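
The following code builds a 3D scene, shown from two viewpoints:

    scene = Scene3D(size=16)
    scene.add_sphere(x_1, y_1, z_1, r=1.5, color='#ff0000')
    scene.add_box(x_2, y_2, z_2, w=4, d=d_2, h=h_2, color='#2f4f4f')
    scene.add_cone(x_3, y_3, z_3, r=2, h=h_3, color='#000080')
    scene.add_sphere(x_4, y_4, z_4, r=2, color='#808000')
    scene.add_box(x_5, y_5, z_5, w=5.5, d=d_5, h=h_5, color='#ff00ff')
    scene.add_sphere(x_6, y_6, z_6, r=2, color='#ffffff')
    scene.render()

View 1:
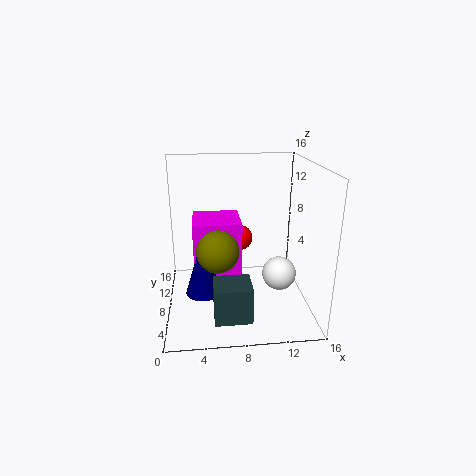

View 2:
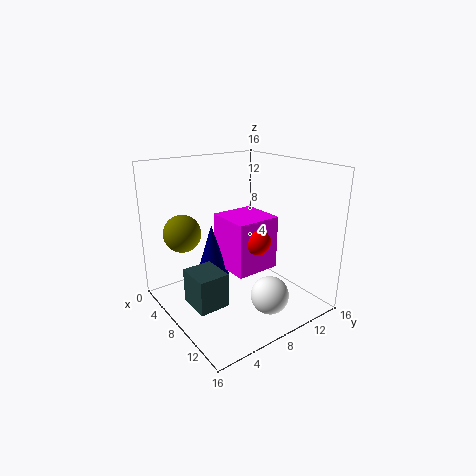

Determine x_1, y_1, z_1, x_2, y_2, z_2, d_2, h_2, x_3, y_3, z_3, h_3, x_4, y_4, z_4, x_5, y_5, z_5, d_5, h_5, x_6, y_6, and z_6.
x_1 = 8.5
y_1 = 10.5
z_1 = 7
x_2 = 5
y_2 = 2.5
z_2 = 0.5
d_2 = 3.5
h_2 = 4
x_3 = 4
y_3 = 7
z_3 = 2
h_3 = 6.5
x_4 = 5.5
y_4 = 2.5
z_4 = 9
x_5 = 3
y_5 = 8
z_5 = 3
d_5 = 5.5
h_5 = 6.5
x_6 = 13
y_6 = 8.5
z_6 = 3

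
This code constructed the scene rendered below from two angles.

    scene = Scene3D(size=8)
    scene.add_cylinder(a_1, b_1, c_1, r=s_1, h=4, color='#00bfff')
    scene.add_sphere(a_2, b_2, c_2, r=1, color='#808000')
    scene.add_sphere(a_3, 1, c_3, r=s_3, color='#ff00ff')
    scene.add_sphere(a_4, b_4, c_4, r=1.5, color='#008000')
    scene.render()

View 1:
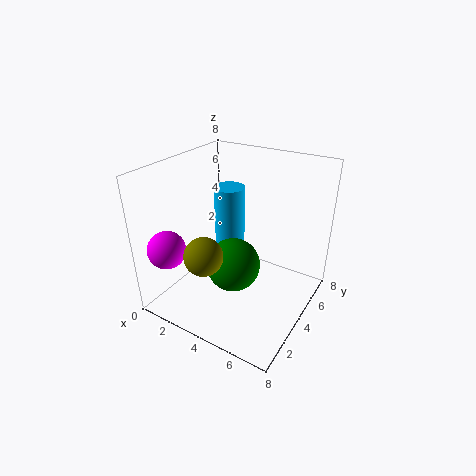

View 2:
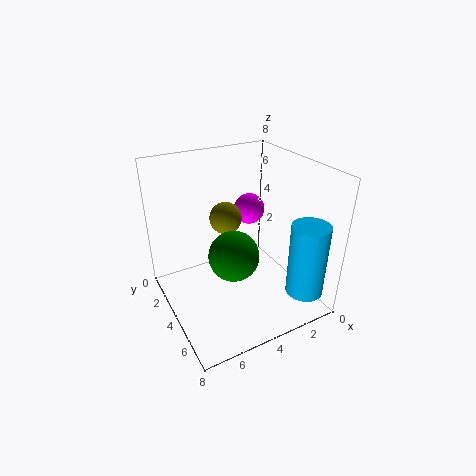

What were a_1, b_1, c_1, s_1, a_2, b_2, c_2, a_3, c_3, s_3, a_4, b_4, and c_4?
a_1 = 1.5; b_1 = 7; c_1 = 1.5; s_1 = 1; a_2 = 3.5; b_2 = 1.5; c_2 = 4; a_3 = 1.5; c_3 = 4; s_3 = 1; a_4 = 4; b_4 = 3.5; c_4 = 2.5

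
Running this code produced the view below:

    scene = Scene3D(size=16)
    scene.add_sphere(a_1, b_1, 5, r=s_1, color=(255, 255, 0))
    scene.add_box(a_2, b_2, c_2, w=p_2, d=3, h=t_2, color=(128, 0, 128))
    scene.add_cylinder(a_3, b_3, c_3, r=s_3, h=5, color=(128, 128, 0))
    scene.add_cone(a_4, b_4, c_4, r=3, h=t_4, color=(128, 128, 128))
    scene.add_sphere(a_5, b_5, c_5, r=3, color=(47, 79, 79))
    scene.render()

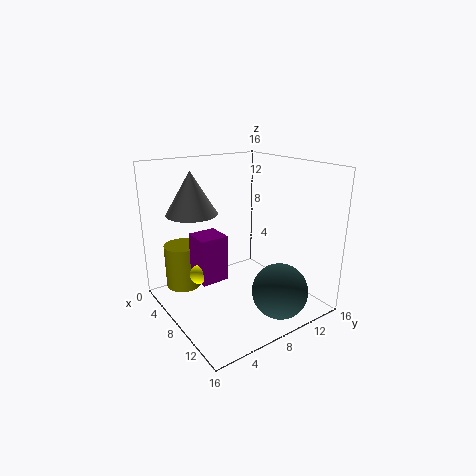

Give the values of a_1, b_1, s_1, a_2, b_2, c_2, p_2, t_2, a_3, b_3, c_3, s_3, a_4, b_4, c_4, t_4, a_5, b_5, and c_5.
a_1 = 8, b_1 = 3, s_1 = 1, a_2 = 6, b_2 = 3, c_2 = 4, p_2 = 3, t_2 = 5, a_3 = 4, b_3 = 3, c_3 = 2, s_3 = 2, a_4 = 3, b_4 = 5, c_4 = 10, t_4 = 5, a_5 = 13, b_5 = 10, c_5 = 3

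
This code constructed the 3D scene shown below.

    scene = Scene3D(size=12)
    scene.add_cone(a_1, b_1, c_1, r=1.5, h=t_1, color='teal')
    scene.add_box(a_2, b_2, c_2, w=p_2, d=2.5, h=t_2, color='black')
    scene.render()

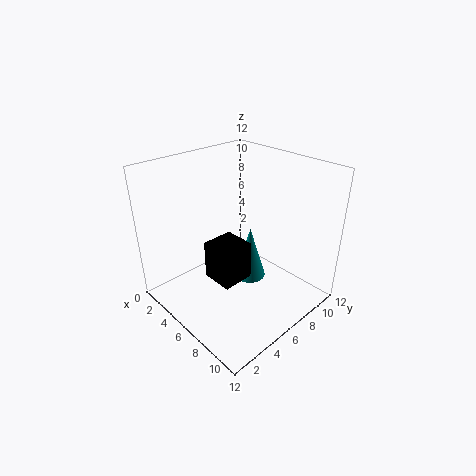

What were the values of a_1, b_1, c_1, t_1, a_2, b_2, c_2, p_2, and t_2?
a_1 = 5, b_1 = 8.5, c_1 = 0.5, t_1 = 5, a_2 = 6, b_2 = 2.5, c_2 = 4, p_2 = 2.5, t_2 = 3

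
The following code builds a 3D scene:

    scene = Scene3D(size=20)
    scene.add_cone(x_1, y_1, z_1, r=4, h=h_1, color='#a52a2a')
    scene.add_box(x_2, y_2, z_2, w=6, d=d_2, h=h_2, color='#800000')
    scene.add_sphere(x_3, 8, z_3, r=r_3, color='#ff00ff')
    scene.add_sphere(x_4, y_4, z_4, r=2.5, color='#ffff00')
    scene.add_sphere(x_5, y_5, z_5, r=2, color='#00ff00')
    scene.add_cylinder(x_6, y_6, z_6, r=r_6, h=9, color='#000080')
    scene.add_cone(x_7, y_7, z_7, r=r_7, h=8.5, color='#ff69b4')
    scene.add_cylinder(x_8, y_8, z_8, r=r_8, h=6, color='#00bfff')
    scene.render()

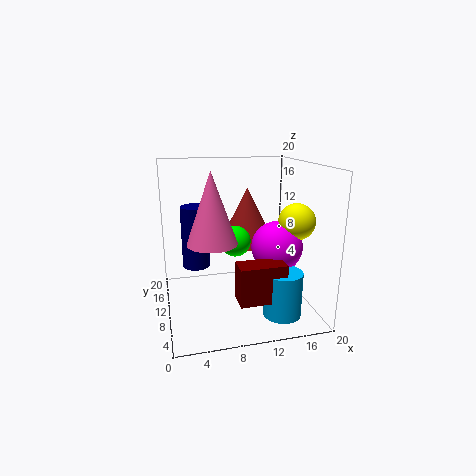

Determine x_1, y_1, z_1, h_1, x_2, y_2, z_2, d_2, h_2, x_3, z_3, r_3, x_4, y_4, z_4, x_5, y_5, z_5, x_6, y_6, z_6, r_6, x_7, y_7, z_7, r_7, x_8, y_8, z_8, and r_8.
x_1 = 12, y_1 = 12.5, z_1 = 8.5, h_1 = 8, x_2 = 8.5, y_2 = 2.5, z_2 = 3.5, d_2 = 3, h_2 = 5, x_3 = 15, z_3 = 9, r_3 = 3.5, x_4 = 17.5, y_4 = 7.5, z_4 = 12.5, x_5 = 9, y_5 = 7.5, z_5 = 10.5, x_6 = 4.5, y_6 = 13.5, z_6 = 5, r_6 = 2, x_7 = 5.5, y_7 = 4.5, z_7 = 11.5, r_7 = 3, x_8 = 14.5, y_8 = 4, z_8 = 1, r_8 = 2.5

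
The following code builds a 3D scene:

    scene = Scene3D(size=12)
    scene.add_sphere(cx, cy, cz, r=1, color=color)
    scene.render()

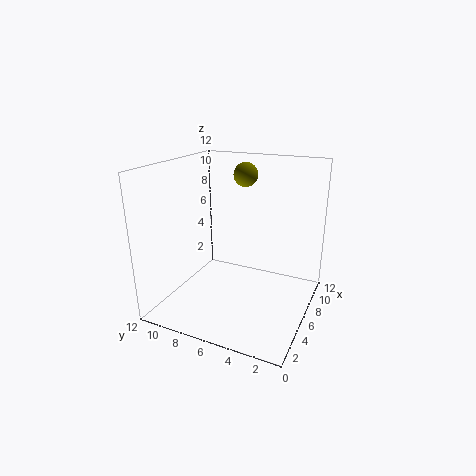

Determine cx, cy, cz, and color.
cx = 7.5, cy = 6, cz = 11, color = 'olive'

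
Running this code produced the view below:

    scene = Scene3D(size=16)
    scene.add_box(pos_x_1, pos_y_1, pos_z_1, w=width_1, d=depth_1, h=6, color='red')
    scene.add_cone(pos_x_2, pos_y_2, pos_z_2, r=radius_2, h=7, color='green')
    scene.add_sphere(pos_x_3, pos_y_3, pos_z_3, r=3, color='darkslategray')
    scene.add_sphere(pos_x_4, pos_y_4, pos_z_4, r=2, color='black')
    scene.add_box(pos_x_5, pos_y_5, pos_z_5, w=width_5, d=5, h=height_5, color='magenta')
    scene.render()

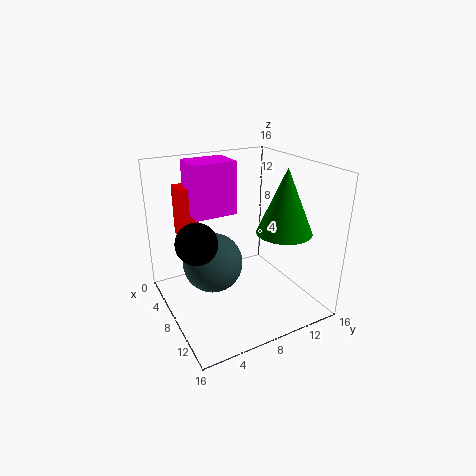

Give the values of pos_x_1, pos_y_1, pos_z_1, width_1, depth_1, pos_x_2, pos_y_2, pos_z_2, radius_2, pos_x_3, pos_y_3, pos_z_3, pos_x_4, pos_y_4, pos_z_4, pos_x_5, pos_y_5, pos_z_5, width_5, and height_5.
pos_x_1 = 1; pos_y_1 = 3; pos_z_1 = 7; width_1 = 3; depth_1 = 2; pos_x_2 = 11; pos_y_2 = 12; pos_z_2 = 9; radius_2 = 3; pos_x_3 = 10; pos_y_3 = 4; pos_z_3 = 7; pos_x_4 = 11; pos_y_4 = 2; pos_z_4 = 10; pos_x_5 = 2; pos_y_5 = 4; pos_z_5 = 10; width_5 = 4; height_5 = 6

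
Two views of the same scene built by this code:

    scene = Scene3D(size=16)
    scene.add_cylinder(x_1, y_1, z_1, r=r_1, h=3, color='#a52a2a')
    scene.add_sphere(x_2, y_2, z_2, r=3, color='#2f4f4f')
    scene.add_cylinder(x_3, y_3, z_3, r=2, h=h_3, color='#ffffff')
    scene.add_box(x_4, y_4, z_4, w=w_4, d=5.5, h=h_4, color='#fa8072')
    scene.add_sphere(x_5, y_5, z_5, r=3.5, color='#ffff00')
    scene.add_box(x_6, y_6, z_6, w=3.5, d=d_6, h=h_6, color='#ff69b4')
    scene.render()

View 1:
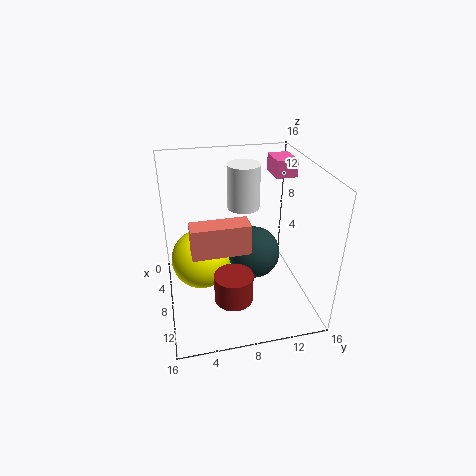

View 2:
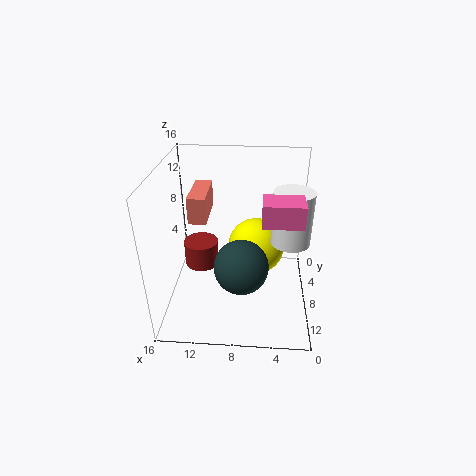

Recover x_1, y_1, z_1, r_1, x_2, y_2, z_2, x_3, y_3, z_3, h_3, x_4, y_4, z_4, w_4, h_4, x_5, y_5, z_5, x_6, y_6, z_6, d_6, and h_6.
x_1 = 12.5; y_1 = 6.5; z_1 = 3.5; r_1 = 2; x_2 = 7.5; y_2 = 10; z_2 = 5.5; x_3 = 2.5; y_3 = 10; z_3 = 9; h_3 = 5.5; x_4 = 11.5; y_4 = 2.5; z_4 = 9.5; w_4 = 2; h_4 = 3; x_5 = 6; y_5 = 4; z_5 = 4.5; x_6 = 2; y_6 = 13; z_6 = 13.5; d_6 = 2.5; h_6 = 2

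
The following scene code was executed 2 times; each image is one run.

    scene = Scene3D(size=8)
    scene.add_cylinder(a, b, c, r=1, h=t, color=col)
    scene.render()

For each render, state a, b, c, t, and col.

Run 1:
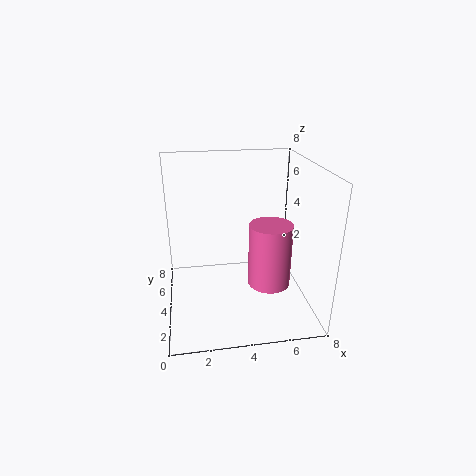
a = 5, b = 1, c = 3, t = 3, col = 'hotpink'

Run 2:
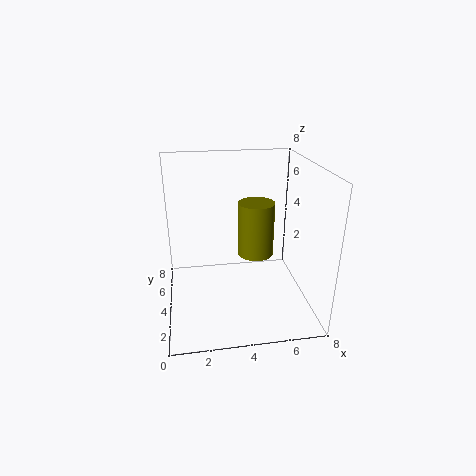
a = 5, b = 4, c = 3, t = 3, col = 'olive'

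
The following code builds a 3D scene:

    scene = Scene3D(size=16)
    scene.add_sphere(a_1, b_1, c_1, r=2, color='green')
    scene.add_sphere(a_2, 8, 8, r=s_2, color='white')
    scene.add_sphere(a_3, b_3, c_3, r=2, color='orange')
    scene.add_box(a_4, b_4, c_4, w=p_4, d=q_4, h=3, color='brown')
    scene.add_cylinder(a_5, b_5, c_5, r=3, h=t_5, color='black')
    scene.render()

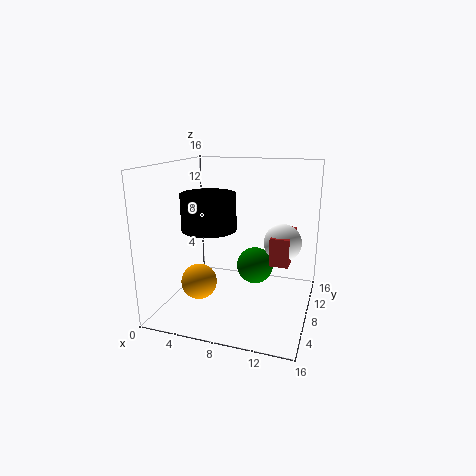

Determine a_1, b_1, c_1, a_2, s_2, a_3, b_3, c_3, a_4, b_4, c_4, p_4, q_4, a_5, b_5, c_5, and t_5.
a_1 = 10
b_1 = 8
c_1 = 5
a_2 = 13
s_2 = 2
a_3 = 4
b_3 = 6
c_3 = 3
a_4 = 12
b_4 = 6
c_4 = 6
p_4 = 2
q_4 = 5
a_5 = 5
b_5 = 7
c_5 = 9
t_5 = 4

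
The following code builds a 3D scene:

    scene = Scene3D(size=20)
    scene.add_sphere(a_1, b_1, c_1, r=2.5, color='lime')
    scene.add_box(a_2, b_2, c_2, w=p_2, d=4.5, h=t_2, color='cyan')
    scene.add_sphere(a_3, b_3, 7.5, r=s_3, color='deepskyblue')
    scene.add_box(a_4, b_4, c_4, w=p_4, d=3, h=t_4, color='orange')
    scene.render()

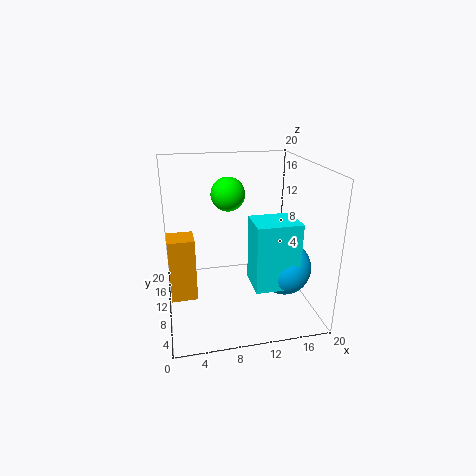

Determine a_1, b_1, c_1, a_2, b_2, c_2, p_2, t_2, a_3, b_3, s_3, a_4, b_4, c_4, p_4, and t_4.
a_1 = 9.5, b_1 = 14.5, c_1 = 15, a_2 = 10.5, b_2 = 2, c_2 = 6, p_2 = 5.5, t_2 = 8.5, a_3 = 15, b_3 = 5, s_3 = 3.5, a_4 = 0.5, b_4 = 2.5, c_4 = 6, p_4 = 3, t_4 = 7.5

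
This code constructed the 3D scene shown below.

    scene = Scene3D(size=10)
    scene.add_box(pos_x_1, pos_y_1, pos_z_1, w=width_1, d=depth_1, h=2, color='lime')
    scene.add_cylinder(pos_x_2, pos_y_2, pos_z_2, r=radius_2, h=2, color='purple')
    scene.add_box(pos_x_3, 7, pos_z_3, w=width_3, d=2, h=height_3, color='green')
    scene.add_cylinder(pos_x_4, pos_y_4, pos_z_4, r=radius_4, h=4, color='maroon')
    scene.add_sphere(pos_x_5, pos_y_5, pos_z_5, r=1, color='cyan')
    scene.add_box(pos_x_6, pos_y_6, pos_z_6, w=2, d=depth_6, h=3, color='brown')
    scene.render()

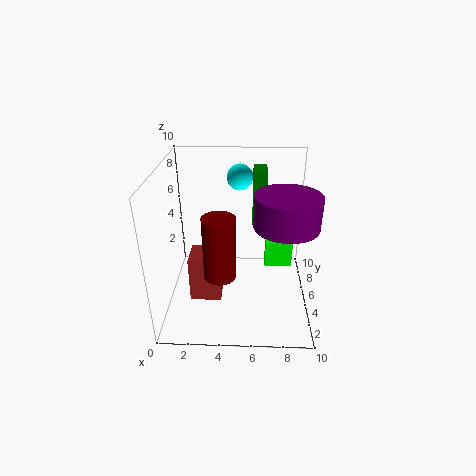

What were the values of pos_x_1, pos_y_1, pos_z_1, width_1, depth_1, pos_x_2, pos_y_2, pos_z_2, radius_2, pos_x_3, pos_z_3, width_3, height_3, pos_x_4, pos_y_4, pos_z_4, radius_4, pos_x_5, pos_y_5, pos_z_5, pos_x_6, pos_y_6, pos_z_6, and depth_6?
pos_x_1 = 7; pos_y_1 = 6; pos_z_1 = 2; width_1 = 2; depth_1 = 1; pos_x_2 = 8; pos_y_2 = 3; pos_z_2 = 7; radius_2 = 2; pos_x_3 = 6; pos_z_3 = 5; width_3 = 1; height_3 = 4; pos_x_4 = 4; pos_y_4 = 2; pos_z_4 = 4; radius_4 = 1; pos_x_5 = 5; pos_y_5 = 9; pos_z_5 = 8; pos_x_6 = 2; pos_y_6 = 2; pos_z_6 = 2; depth_6 = 2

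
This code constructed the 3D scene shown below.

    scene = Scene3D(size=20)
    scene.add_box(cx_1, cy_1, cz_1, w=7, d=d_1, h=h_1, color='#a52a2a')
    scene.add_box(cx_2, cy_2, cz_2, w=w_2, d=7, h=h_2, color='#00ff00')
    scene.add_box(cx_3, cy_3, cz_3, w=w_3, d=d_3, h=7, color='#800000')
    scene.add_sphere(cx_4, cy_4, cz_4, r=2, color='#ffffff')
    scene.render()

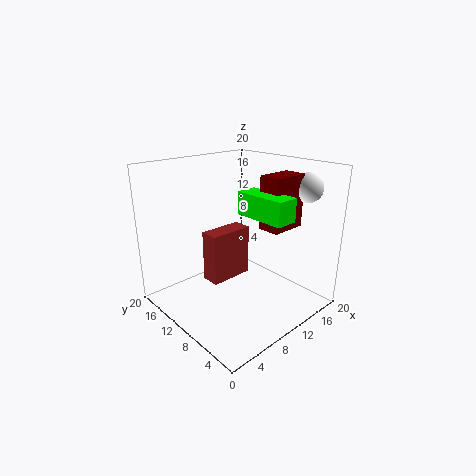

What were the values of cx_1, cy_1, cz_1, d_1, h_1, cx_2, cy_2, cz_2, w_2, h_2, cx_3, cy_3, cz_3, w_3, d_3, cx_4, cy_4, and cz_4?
cx_1 = 9
cy_1 = 14
cz_1 = 1
d_1 = 3
h_1 = 8
cx_2 = 9
cy_2 = 2
cz_2 = 14
w_2 = 3
h_2 = 3
cx_3 = 11
cy_3 = 4
cz_3 = 12
w_3 = 5
d_3 = 3
cx_4 = 17
cy_4 = 4
cz_4 = 17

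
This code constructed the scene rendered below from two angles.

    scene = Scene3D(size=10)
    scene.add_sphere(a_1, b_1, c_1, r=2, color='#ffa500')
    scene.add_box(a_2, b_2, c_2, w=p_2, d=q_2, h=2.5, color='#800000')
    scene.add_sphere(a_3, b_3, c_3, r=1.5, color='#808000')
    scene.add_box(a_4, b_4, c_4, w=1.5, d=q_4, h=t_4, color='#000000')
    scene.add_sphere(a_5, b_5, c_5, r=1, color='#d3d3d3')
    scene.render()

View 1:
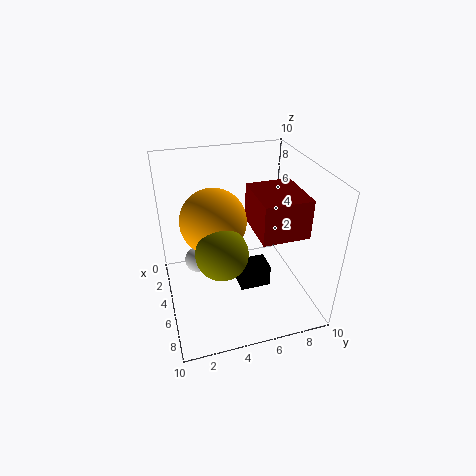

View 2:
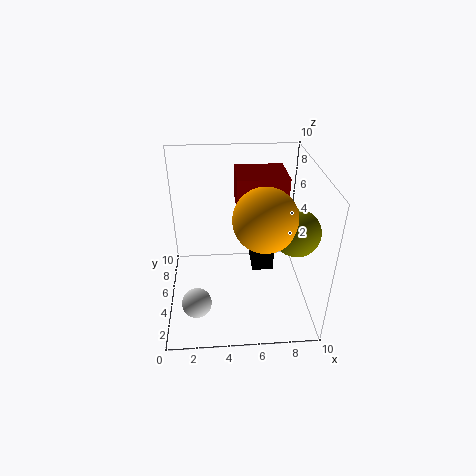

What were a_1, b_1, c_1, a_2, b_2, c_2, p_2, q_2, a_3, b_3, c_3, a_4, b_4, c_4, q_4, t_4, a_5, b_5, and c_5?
a_1 = 6.5, b_1 = 3, c_1 = 7.5, a_2 = 5, b_2 = 5.5, c_2 = 6.5, p_2 = 3.5, q_2 = 3, a_3 = 8.5, b_3 = 3, c_3 = 6.5, a_4 = 6, b_4 = 4.5, c_4 = 2.5, q_4 = 2, t_4 = 1.5, a_5 = 2, b_5 = 2.5, c_5 = 1.5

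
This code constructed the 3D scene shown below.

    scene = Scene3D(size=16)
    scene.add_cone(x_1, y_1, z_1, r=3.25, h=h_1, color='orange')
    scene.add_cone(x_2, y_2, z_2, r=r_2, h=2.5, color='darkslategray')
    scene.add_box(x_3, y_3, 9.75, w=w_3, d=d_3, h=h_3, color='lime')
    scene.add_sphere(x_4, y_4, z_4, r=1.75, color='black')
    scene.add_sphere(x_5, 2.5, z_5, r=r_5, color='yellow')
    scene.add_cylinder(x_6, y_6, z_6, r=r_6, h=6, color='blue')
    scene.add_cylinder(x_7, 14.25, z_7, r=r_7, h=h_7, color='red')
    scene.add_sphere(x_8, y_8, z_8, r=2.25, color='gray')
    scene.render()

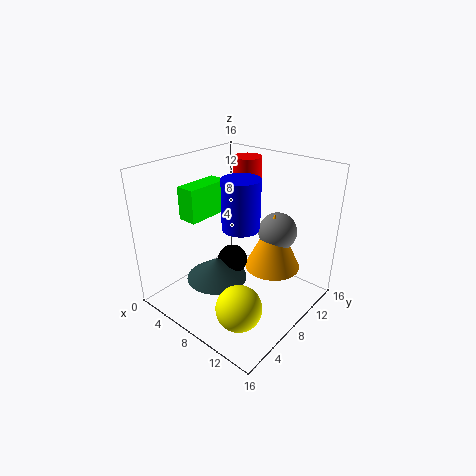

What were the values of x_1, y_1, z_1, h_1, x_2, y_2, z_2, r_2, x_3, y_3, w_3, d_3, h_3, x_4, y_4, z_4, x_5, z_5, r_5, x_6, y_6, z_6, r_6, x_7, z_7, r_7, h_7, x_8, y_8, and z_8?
x_1 = 10.25, y_1 = 11.75, z_1 = 3.5, h_1 = 6.75, x_2 = 6, y_2 = 6.5, z_2 = 2.75, r_2 = 3.5, x_3 = 2.25, y_3 = 4.75, w_3 = 2.25, d_3 = 5.25, h_3 = 3.75, x_4 = 6.5, y_4 = 8.75, z_4 = 4.25, x_5 = 12.75, z_5 = 4.25, r_5 = 2.25, x_6 = 6.75, y_6 = 10, z_6 = 8, r_6 = 2.25, x_7 = 4.25, z_7 = 11.75, r_7 = 1.75, h_7 = 3.5, x_8 = 10.25, y_8 = 12.5, z_8 = 7.75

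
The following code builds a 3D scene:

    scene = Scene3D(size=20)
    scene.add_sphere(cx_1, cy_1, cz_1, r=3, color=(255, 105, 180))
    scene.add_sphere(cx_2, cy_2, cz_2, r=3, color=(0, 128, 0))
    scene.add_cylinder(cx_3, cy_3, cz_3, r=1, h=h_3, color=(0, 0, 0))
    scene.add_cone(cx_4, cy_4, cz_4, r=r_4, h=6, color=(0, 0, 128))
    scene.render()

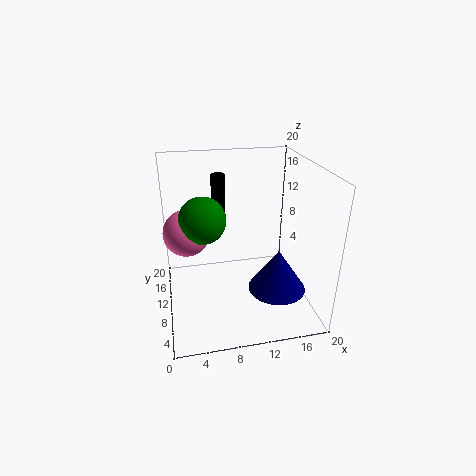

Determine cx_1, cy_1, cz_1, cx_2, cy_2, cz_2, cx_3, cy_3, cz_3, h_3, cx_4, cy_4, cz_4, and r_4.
cx_1 = 3; cy_1 = 9; cz_1 = 12; cx_2 = 5; cy_2 = 8; cz_2 = 14; cx_3 = 8; cy_3 = 14; cz_3 = 11; h_3 = 7; cx_4 = 15; cy_4 = 7; cz_4 = 3; r_4 = 4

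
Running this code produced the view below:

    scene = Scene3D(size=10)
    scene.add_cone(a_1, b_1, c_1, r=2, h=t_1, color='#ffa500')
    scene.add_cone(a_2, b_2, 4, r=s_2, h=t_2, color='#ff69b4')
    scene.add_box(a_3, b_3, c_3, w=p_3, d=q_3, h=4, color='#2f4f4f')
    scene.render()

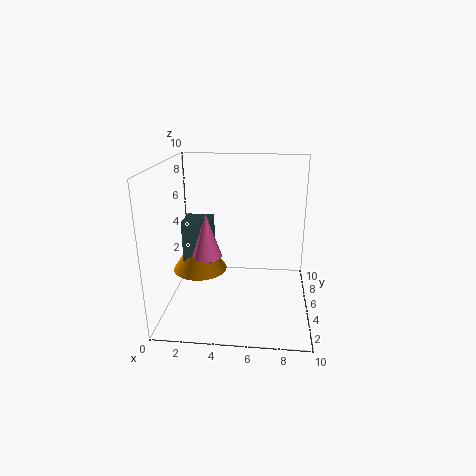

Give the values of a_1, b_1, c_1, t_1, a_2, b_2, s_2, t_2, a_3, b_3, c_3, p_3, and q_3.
a_1 = 2
b_1 = 6
c_1 = 2
t_1 = 3
a_2 = 3
b_2 = 4
s_2 = 1
t_2 = 3
a_3 = 1
b_3 = 5
c_3 = 2
p_3 = 2
q_3 = 2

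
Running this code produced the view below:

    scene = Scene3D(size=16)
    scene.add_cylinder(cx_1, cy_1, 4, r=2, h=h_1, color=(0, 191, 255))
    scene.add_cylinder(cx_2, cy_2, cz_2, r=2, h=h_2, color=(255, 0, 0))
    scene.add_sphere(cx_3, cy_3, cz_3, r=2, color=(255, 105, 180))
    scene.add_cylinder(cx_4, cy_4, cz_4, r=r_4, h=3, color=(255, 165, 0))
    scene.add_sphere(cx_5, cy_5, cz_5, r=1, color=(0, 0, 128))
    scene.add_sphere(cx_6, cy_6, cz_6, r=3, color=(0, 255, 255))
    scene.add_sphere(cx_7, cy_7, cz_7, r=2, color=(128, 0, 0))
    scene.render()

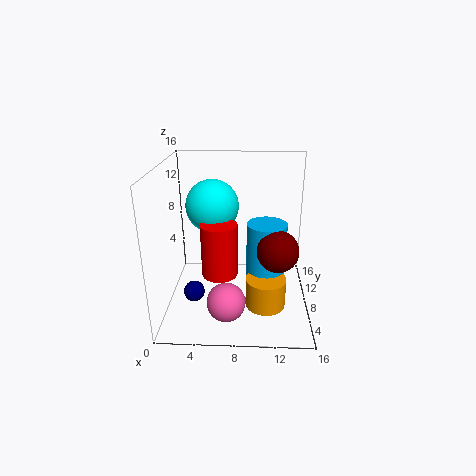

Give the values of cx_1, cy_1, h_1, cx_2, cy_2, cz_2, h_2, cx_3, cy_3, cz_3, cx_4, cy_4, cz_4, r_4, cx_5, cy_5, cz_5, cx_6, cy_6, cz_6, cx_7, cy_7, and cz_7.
cx_1 = 11, cy_1 = 5, h_1 = 7, cx_2 = 6, cy_2 = 7, cz_2 = 4, h_2 = 6, cx_3 = 7, cy_3 = 3, cz_3 = 3, cx_4 = 11, cy_4 = 3, cz_4 = 3, r_4 = 2, cx_5 = 4, cy_5 = 2, cz_5 = 5, cx_6 = 5, cy_6 = 10, cz_6 = 11, cx_7 = 12, cy_7 = 3, cz_7 = 9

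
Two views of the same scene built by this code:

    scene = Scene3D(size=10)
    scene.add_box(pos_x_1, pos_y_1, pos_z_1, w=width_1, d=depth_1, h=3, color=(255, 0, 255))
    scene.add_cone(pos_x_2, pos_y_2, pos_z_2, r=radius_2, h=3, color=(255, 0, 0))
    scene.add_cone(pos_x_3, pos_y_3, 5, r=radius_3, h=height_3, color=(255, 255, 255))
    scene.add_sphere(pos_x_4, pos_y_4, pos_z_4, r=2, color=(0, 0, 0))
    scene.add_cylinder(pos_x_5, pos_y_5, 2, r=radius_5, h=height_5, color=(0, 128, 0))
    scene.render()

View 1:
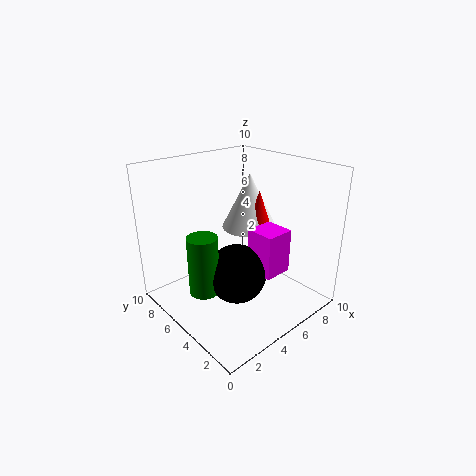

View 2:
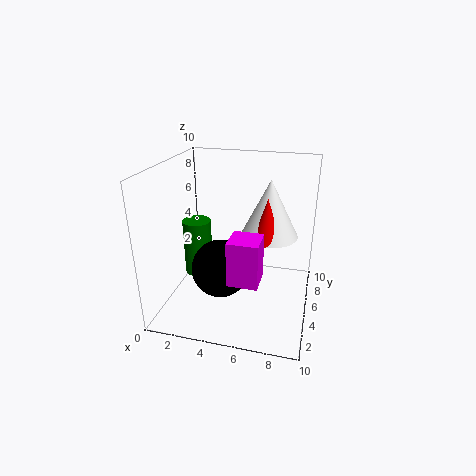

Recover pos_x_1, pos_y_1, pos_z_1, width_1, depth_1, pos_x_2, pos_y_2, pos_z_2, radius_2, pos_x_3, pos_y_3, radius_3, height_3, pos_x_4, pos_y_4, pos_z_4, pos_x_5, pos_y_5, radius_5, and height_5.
pos_x_1 = 5; pos_y_1 = 2; pos_z_1 = 3; width_1 = 2; depth_1 = 2; pos_x_2 = 7; pos_y_2 = 5; pos_z_2 = 5; radius_2 = 1; pos_x_3 = 7; pos_y_3 = 6; radius_3 = 2; height_3 = 4; pos_x_4 = 4; pos_y_4 = 4; pos_z_4 = 3; pos_x_5 = 2; pos_y_5 = 5; radius_5 = 1; height_5 = 4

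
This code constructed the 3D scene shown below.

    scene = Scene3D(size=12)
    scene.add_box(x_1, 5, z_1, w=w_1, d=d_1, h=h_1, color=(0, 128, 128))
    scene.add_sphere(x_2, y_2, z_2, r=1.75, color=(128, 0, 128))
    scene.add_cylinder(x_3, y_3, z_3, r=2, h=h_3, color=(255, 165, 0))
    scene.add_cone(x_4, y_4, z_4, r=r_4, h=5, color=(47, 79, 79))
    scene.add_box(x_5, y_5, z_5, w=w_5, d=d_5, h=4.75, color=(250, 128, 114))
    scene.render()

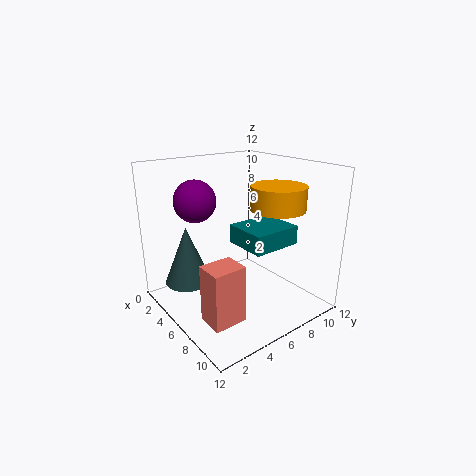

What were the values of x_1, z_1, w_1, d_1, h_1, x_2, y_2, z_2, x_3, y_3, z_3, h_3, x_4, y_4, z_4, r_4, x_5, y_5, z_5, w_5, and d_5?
x_1 = 6.25
z_1 = 6
w_1 = 3.5
d_1 = 4
h_1 = 1.5
x_2 = 3.5
y_2 = 3.5
z_2 = 9
x_3 = 9.75
y_3 = 6.75
z_3 = 9.25
h_3 = 1.75
x_4 = 3
y_4 = 2.75
z_4 = 1.75
r_4 = 2
x_5 = 6.75
y_5 = 1.75
z_5 = 0.25
w_5 = 2.25
d_5 = 2.75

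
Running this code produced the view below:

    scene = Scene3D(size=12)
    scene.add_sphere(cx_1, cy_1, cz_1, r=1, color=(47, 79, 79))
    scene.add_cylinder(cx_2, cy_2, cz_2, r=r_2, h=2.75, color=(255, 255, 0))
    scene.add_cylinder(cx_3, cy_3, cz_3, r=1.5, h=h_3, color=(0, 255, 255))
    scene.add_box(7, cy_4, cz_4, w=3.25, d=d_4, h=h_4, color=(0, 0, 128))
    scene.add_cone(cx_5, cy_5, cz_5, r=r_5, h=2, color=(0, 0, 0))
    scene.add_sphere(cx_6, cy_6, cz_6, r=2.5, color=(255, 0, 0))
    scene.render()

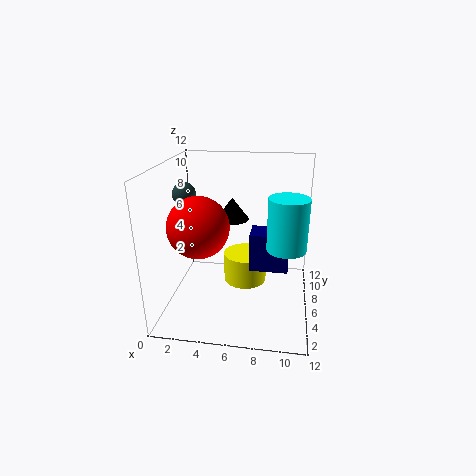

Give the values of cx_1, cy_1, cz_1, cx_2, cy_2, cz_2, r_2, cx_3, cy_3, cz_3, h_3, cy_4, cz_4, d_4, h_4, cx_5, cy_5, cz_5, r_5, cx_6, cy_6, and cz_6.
cx_1 = 1.25
cy_1 = 7
cz_1 = 9.25
cx_2 = 6.25
cy_2 = 8.75
cz_2 = 0.5
r_2 = 2
cx_3 = 10
cy_3 = 4
cz_3 = 6.25
h_3 = 4
cy_4 = 5.5
cz_4 = 3.25
d_4 = 2.25
h_4 = 3.25
cx_5 = 5
cy_5 = 9
cz_5 = 6.5
r_5 = 1.5
cx_6 = 3
cy_6 = 4.75
cz_6 = 7.25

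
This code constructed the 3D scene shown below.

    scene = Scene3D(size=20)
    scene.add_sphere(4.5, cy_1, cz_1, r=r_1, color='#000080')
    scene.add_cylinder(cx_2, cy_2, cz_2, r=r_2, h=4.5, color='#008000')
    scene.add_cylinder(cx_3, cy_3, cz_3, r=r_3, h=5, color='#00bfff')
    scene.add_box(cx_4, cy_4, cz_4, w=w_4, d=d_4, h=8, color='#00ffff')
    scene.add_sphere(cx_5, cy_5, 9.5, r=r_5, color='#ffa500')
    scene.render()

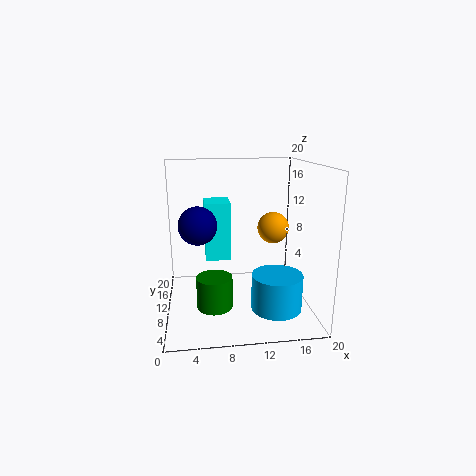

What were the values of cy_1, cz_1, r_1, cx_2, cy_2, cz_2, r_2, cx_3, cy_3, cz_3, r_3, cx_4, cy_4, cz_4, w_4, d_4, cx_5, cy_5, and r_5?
cy_1 = 8, cz_1 = 12.5, r_1 = 2.5, cx_2 = 6.5, cy_2 = 8.5, cz_2 = 0.5, r_2 = 2.5, cx_3 = 15, cy_3 = 7, cz_3 = 0.5, r_3 = 3.5, cx_4 = 5.5, cy_4 = 9.5, cz_4 = 7, w_4 = 3.5, d_4 = 4.5, cx_5 = 16.5, cy_5 = 16, r_5 = 2.5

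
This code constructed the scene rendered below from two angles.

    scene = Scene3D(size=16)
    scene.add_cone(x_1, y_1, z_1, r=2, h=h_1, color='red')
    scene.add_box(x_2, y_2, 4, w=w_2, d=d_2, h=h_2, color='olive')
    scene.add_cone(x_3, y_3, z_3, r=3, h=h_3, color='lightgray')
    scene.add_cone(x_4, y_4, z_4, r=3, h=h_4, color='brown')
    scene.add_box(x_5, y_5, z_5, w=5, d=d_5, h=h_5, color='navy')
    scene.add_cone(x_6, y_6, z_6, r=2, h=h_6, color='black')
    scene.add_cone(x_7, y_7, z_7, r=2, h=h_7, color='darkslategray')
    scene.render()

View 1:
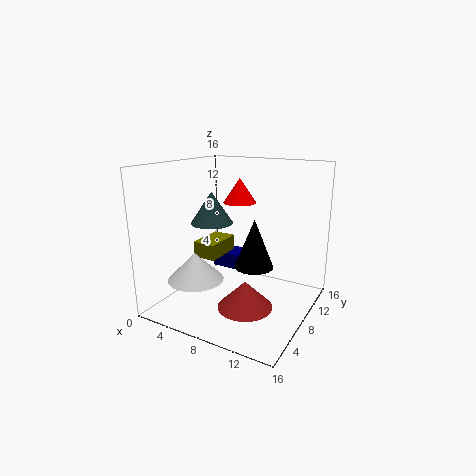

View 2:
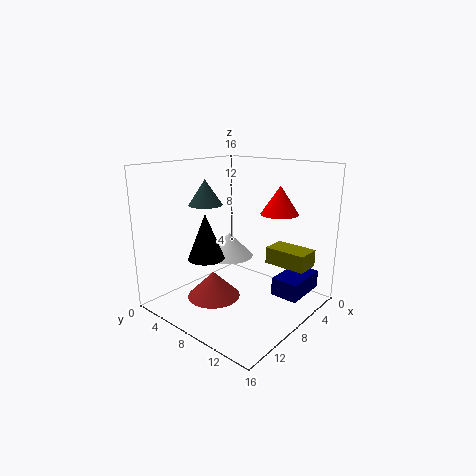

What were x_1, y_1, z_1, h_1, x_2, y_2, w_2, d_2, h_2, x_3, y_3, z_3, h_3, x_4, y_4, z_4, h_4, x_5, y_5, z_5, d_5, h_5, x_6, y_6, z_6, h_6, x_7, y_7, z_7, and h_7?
x_1 = 6, y_1 = 12, z_1 = 11, h_1 = 3, x_2 = 1, y_2 = 9, w_2 = 3, d_2 = 5, h_2 = 2, x_3 = 5, y_3 = 4, z_3 = 4, h_3 = 3, x_4 = 10, y_4 = 6, z_4 = 1, h_4 = 3, x_5 = 2, y_5 = 12, z_5 = 2, d_5 = 3, h_5 = 2, x_6 = 11, y_6 = 6, z_6 = 6, h_6 = 5, x_7 = 8, y_7 = 3, z_7 = 11, h_7 = 3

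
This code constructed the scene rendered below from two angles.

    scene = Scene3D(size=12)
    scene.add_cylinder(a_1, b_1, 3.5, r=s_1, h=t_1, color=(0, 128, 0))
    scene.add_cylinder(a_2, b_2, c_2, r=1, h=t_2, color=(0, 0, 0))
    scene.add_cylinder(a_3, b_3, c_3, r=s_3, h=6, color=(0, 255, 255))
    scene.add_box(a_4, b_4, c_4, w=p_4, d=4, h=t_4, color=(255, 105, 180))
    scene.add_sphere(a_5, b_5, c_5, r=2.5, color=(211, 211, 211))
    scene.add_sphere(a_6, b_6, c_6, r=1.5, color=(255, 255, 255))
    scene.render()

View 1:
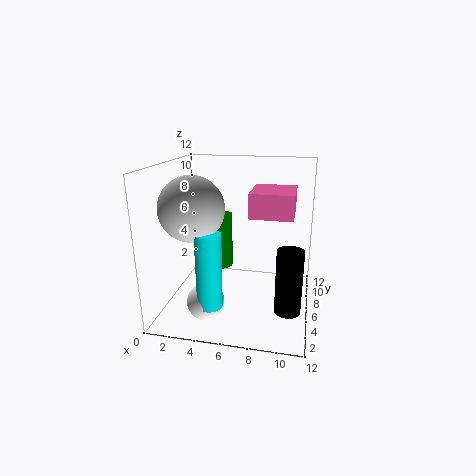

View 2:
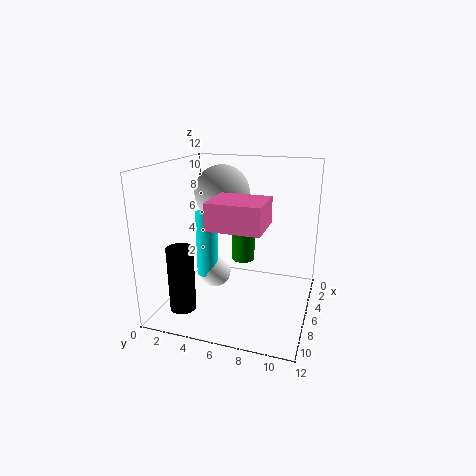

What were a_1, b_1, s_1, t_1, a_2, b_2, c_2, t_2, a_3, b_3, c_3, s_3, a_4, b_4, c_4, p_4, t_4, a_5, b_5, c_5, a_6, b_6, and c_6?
a_1 = 4.5; b_1 = 6; s_1 = 1; t_1 = 4.5; a_2 = 10.5; b_2 = 3; c_2 = 1.5; t_2 = 5; a_3 = 4.5; b_3 = 2.5; c_3 = 1.5; s_3 = 1; a_4 = 7; b_4 = 5; c_4 = 8; p_4 = 3.5; t_4 = 2; a_5 = 3; b_5 = 3.5; c_5 = 9; a_6 = 4; b_6 = 3; c_6 = 1.5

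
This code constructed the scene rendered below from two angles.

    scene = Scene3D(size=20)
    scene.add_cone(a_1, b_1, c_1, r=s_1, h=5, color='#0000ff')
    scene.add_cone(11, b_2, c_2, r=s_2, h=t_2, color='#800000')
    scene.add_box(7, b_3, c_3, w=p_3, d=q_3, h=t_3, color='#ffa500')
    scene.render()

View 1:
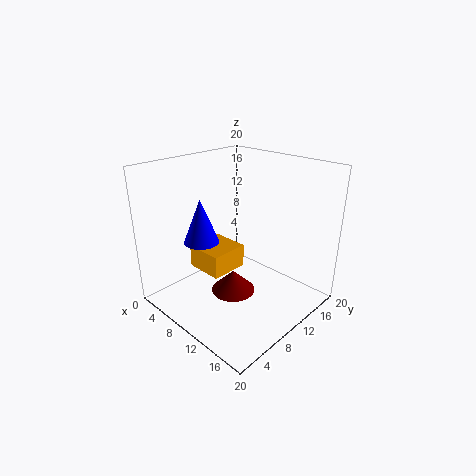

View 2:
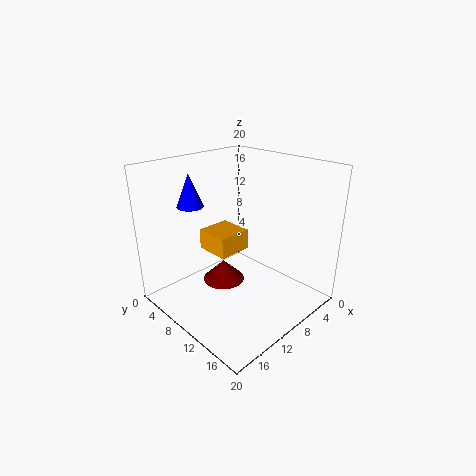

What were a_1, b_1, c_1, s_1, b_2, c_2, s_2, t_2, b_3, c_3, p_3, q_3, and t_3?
a_1 = 12, b_1 = 2, c_1 = 13, s_1 = 2, b_2 = 8, c_2 = 3, s_2 = 3, t_2 = 3, b_3 = 4, c_3 = 7, p_3 = 5, q_3 = 5, t_3 = 3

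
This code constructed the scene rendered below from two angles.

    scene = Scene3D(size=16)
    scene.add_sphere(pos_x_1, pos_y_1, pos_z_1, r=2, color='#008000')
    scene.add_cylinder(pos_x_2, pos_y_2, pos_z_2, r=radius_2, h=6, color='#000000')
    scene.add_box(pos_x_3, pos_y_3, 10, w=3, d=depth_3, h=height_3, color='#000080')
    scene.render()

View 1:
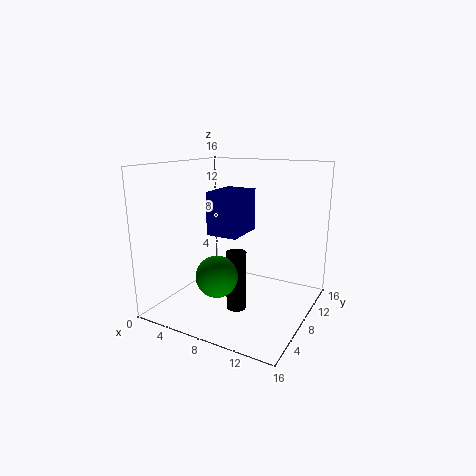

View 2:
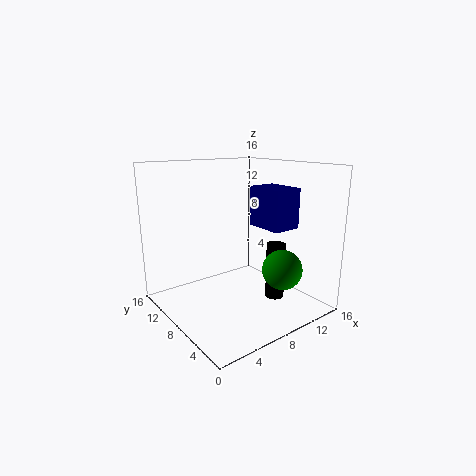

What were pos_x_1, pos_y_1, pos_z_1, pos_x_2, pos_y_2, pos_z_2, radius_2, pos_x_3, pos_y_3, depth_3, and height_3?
pos_x_1 = 9; pos_y_1 = 2; pos_z_1 = 6; pos_x_2 = 10; pos_y_2 = 4; pos_z_2 = 2; radius_2 = 1; pos_x_3 = 8; pos_y_3 = 2; depth_3 = 4; height_3 = 4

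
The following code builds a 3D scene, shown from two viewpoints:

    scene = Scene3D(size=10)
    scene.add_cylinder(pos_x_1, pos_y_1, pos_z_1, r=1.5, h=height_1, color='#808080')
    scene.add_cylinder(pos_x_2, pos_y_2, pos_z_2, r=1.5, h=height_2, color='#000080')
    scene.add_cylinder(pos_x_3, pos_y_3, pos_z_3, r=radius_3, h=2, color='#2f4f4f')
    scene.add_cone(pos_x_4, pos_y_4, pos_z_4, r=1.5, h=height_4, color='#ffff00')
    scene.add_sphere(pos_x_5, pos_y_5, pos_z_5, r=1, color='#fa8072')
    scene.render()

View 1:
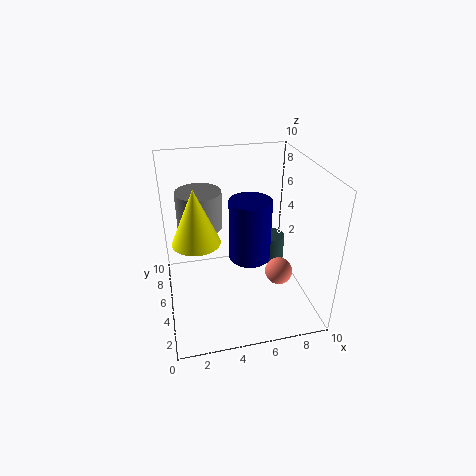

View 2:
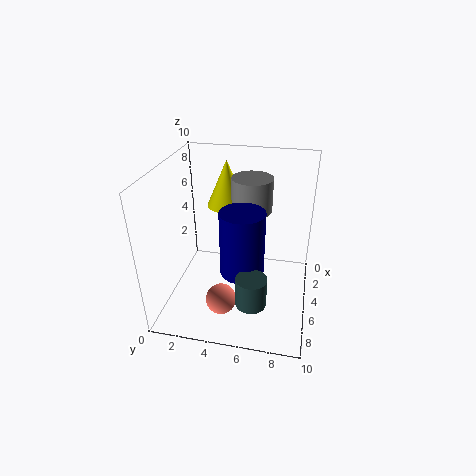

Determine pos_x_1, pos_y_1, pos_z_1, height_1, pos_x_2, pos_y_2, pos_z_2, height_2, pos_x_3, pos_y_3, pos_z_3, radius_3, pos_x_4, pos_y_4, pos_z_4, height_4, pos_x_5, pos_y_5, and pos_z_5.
pos_x_1 = 2.5
pos_y_1 = 5.5
pos_z_1 = 6
height_1 = 2.5
pos_x_2 = 6
pos_y_2 = 5.5
pos_z_2 = 3
height_2 = 4.5
pos_x_3 = 8
pos_y_3 = 6.5
pos_z_3 = 2
radius_3 = 1
pos_x_4 = 2
pos_y_4 = 3.5
pos_z_4 = 6
height_4 = 3.5
pos_x_5 = 8
pos_y_5 = 4.5
pos_z_5 = 2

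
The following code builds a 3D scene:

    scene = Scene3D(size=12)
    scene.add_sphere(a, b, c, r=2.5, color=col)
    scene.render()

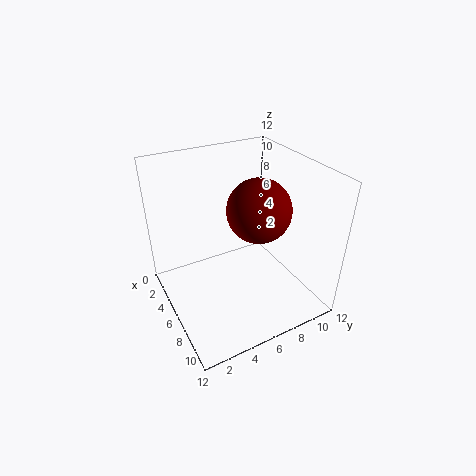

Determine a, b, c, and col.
a = 7.5; b = 7; c = 9; col = 'maroon'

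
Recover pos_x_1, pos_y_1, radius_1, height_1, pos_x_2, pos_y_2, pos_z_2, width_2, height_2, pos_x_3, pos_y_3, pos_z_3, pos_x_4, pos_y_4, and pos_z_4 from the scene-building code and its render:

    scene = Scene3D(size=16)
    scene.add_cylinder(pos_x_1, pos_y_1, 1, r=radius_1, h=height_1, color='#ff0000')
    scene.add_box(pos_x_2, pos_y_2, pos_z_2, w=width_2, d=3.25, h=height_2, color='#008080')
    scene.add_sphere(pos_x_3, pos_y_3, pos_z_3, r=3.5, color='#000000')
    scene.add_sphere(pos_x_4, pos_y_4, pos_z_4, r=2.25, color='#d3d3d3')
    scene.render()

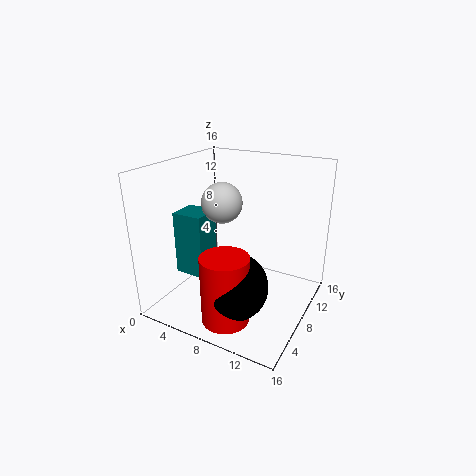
pos_x_1 = 9.25
pos_y_1 = 3
radius_1 = 2.5
height_1 = 7.25
pos_x_2 = 1.5
pos_y_2 = 5
pos_z_2 = 3.5
width_2 = 3.5
height_2 = 7.25
pos_x_3 = 9.75
pos_y_3 = 4
pos_z_3 = 4.5
pos_x_4 = 6
pos_y_4 = 8
pos_z_4 = 11.75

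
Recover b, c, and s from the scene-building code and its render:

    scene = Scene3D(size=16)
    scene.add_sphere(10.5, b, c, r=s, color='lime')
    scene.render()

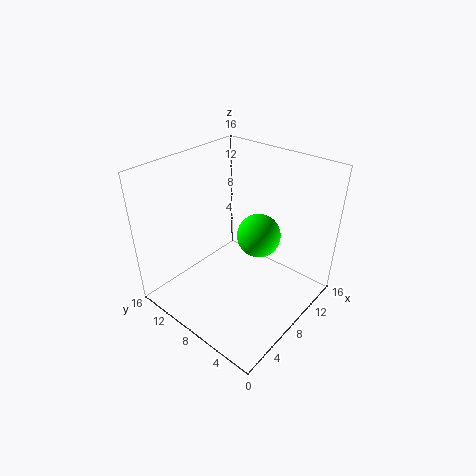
b = 7
c = 7.5
s = 2.5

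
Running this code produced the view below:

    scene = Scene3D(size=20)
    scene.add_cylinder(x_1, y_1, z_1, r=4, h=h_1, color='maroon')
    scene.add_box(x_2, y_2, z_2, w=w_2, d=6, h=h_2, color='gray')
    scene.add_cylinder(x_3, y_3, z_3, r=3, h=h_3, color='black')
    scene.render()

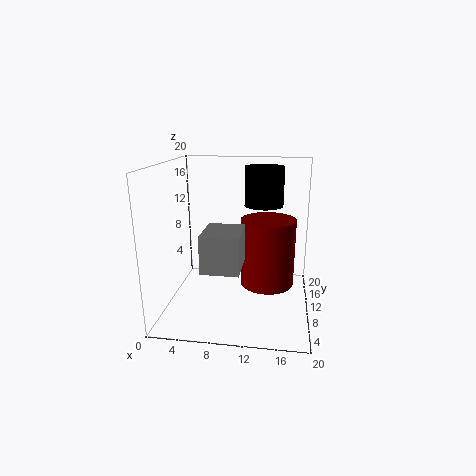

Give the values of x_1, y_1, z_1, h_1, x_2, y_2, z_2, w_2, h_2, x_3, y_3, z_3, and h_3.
x_1 = 14, y_1 = 13, z_1 = 2, h_1 = 10, x_2 = 6, y_2 = 4, z_2 = 7, w_2 = 5, h_2 = 5, x_3 = 13, y_3 = 17, z_3 = 13, h_3 = 6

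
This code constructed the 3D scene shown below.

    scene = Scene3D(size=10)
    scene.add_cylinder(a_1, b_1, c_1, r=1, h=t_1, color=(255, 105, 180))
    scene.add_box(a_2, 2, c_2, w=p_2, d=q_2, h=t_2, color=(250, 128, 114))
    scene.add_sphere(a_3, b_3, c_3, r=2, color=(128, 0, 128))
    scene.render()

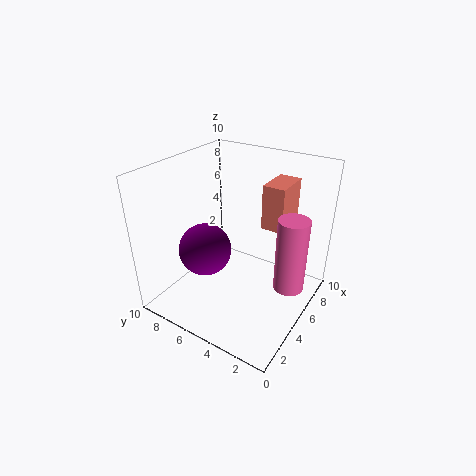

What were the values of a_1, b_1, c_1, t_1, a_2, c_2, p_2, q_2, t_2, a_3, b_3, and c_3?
a_1 = 5
b_1 = 1
c_1 = 2.5
t_1 = 5
a_2 = 5.5
c_2 = 6
p_2 = 2.5
q_2 = 1.5
t_2 = 3
a_3 = 5
b_3 = 8
c_3 = 3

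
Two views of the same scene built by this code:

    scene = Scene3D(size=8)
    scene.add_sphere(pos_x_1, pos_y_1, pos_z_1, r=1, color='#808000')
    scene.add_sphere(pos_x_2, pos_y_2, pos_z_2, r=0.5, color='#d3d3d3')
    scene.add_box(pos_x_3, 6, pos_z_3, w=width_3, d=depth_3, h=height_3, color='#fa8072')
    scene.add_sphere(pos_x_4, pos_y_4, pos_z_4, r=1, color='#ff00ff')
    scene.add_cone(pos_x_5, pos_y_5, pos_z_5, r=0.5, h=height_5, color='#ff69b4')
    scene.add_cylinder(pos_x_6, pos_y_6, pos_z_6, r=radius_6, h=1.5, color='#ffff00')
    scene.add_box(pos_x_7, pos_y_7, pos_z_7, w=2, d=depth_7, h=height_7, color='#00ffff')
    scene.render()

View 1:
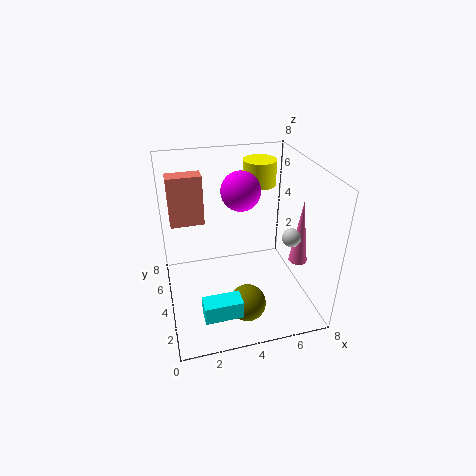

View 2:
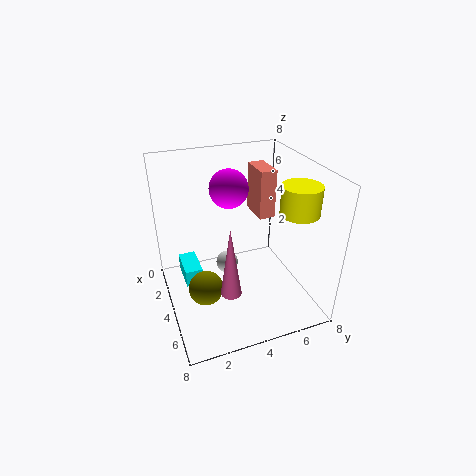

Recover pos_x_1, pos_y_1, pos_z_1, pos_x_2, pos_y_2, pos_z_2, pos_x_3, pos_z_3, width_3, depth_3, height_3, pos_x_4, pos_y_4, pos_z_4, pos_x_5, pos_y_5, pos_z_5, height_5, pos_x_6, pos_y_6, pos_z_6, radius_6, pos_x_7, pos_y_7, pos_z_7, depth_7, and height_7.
pos_x_1 = 4; pos_y_1 = 2; pos_z_1 = 1; pos_x_2 = 6.5; pos_y_2 = 2.5; pos_z_2 = 4.5; pos_x_3 = 0.5; pos_z_3 = 4; width_3 = 2; depth_3 = 1; height_3 = 3; pos_x_4 = 4; pos_y_4 = 3.5; pos_z_4 = 7; pos_x_5 = 7; pos_y_5 = 2.5; pos_z_5 = 3; height_5 = 3.5; pos_x_6 = 6; pos_y_6 = 6.5; pos_z_6 = 6; radius_6 = 1; pos_x_7 = 1.5; pos_y_7 = 1; pos_z_7 = 1; depth_7 = 1; height_7 = 1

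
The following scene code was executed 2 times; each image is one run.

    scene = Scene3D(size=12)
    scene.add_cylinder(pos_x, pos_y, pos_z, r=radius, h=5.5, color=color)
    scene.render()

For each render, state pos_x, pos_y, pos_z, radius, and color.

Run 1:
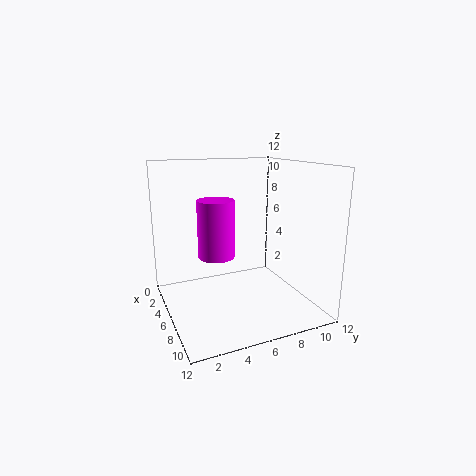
pos_x = 2, pos_y = 5.5, pos_z = 3, radius = 1.75, color = 'magenta'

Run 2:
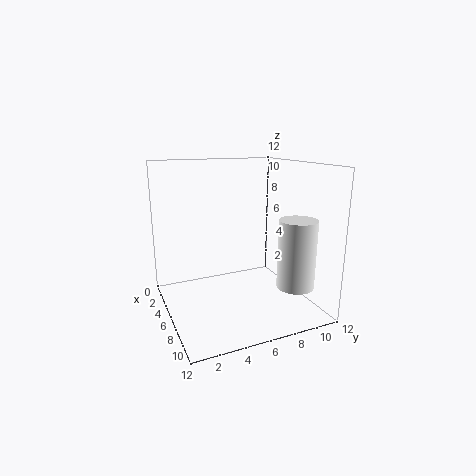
pos_x = 9.5, pos_y = 9.5, pos_z = 2.5, radius = 1.5, color = 'white'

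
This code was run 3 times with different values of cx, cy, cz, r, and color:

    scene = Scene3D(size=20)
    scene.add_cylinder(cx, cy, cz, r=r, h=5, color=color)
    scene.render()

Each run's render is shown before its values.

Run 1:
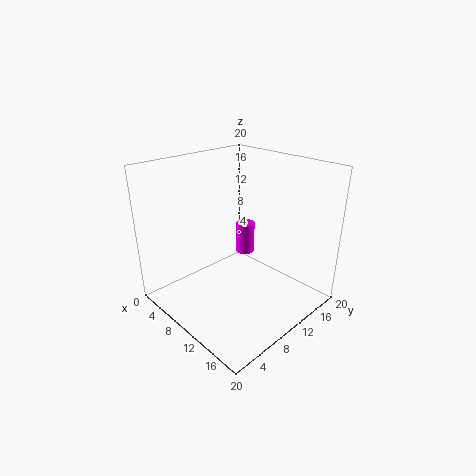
cx = 5.5
cy = 16
cz = 4
r = 1.5
color = 'magenta'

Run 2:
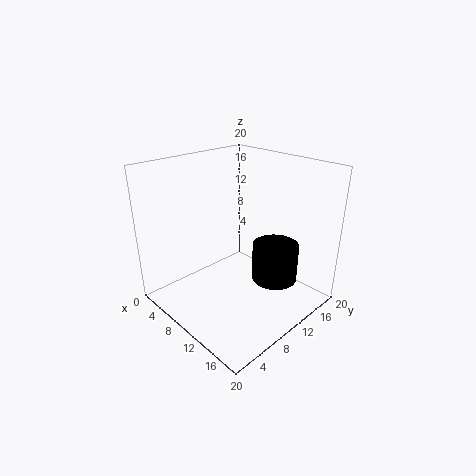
cx = 15.5
cy = 11.5
cz = 5.5
r = 3
color = 'black'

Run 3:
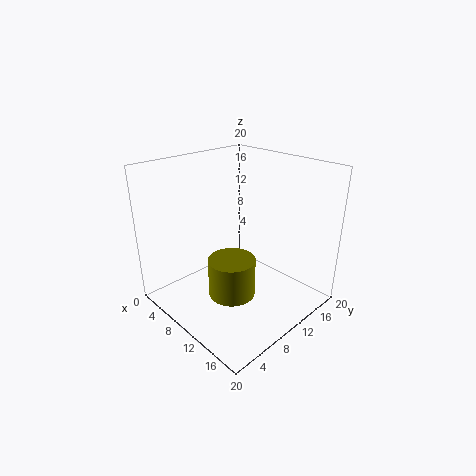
cx = 13
cy = 6
cz = 4.5
r = 3
color = 'olive'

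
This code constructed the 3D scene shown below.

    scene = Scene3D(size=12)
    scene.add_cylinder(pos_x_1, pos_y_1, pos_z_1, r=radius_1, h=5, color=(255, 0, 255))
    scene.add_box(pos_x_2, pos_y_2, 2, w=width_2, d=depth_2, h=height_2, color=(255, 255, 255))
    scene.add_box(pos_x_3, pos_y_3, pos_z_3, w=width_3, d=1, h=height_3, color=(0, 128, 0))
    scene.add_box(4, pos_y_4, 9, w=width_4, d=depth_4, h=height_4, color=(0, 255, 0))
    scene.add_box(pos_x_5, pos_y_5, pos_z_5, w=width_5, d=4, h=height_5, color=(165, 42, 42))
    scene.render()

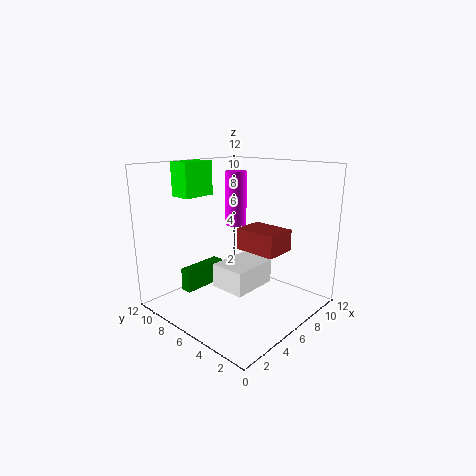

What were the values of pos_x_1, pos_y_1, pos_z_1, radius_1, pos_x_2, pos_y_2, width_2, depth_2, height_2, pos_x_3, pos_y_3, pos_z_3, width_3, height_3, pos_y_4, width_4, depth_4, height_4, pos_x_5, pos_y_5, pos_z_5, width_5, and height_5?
pos_x_1 = 9
pos_y_1 = 9
pos_z_1 = 6
radius_1 = 1
pos_x_2 = 4
pos_y_2 = 4
width_2 = 4
depth_2 = 3
height_2 = 2
pos_x_3 = 3
pos_y_3 = 9
pos_z_3 = 1
width_3 = 4
height_3 = 2
pos_y_4 = 10
width_4 = 3
depth_4 = 2
height_4 = 3
pos_x_5 = 8
pos_y_5 = 4
pos_z_5 = 4
width_5 = 3
height_5 = 2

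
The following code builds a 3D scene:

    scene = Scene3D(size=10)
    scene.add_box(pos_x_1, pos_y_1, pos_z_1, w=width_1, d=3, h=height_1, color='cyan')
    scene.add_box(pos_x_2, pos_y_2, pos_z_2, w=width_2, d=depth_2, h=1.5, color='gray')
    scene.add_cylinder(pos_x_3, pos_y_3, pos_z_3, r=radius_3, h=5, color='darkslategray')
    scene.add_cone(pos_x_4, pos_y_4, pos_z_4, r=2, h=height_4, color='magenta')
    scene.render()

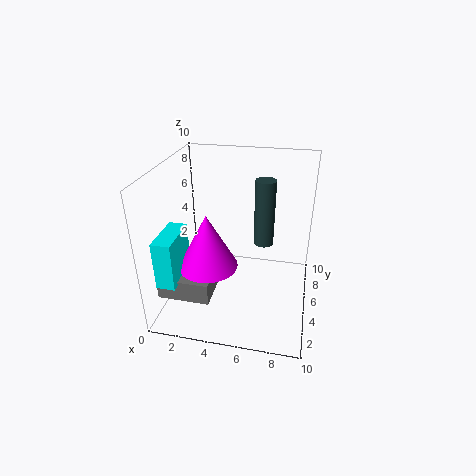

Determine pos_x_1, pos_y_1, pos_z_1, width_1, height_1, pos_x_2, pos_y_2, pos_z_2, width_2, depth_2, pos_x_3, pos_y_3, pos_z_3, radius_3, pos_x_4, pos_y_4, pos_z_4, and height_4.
pos_x_1 = 0.5, pos_y_1 = 1, pos_z_1 = 3, width_1 = 1.25, height_1 = 3.25, pos_x_2 = 0.25, pos_y_2 = 1.5, pos_z_2 = 1.75, width_2 = 3.5, depth_2 = 2.75, pos_x_3 = 6.5, pos_y_3 = 7.25, pos_z_3 = 3.5, radius_3 = 0.75, pos_x_4 = 3.25, pos_y_4 = 3.5, pos_z_4 = 3.5, height_4 = 3.75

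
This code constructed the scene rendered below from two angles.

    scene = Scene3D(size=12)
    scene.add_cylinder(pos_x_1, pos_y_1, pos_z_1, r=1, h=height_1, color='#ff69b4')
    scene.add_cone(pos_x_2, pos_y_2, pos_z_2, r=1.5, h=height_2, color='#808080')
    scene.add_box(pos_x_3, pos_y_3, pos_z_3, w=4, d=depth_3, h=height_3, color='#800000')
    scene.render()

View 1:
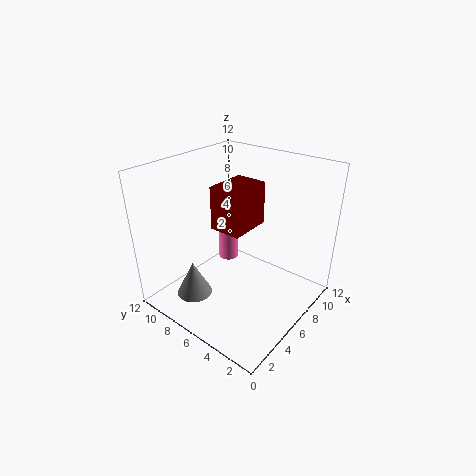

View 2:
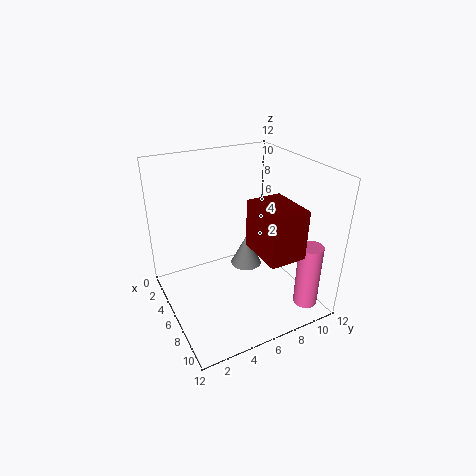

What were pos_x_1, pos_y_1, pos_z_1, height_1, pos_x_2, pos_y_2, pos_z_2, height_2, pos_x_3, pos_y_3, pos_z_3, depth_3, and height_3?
pos_x_1 = 10; pos_y_1 = 10.5; pos_z_1 = 0.5; height_1 = 5.5; pos_x_2 = 3; pos_y_2 = 8.5; pos_z_2 = 1; height_2 = 3; pos_x_3 = 6.5; pos_y_3 = 6.5; pos_z_3 = 5.5; depth_3 = 3; height_3 = 4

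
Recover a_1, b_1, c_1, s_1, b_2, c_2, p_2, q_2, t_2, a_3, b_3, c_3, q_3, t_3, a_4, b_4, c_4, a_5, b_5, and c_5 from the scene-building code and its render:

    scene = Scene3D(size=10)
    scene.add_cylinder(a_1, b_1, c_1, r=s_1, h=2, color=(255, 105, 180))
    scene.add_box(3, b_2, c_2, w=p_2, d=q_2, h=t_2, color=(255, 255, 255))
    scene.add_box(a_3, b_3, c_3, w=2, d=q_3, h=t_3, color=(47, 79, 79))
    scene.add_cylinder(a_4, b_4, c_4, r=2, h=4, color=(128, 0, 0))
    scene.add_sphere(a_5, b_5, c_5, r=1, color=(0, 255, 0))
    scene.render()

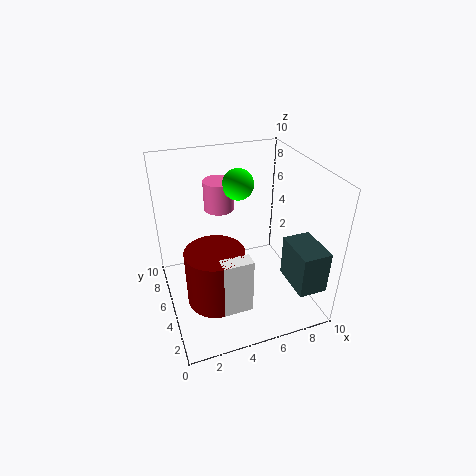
a_1 = 4
b_1 = 6
c_1 = 7
s_1 = 1
b_2 = 2
c_2 = 1
p_2 = 2
q_2 = 1
t_2 = 4
a_3 = 8
b_3 = 1
c_3 = 2
q_3 = 3
t_3 = 3
a_4 = 3
b_4 = 4
c_4 = 1
a_5 = 5
b_5 = 5
c_5 = 9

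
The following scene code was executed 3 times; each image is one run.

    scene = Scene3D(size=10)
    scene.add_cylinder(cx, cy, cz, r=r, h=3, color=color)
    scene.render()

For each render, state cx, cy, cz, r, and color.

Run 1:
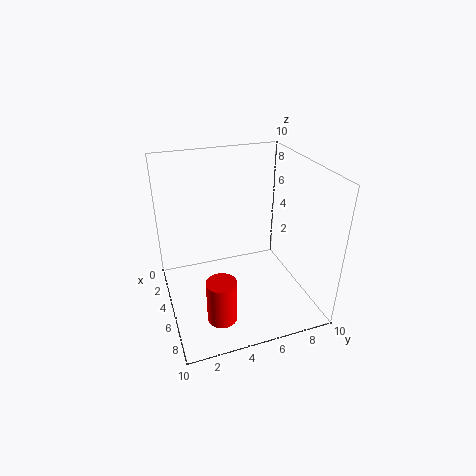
cx = 7.5, cy = 3, cz = 0.5, r = 1, color = 'red'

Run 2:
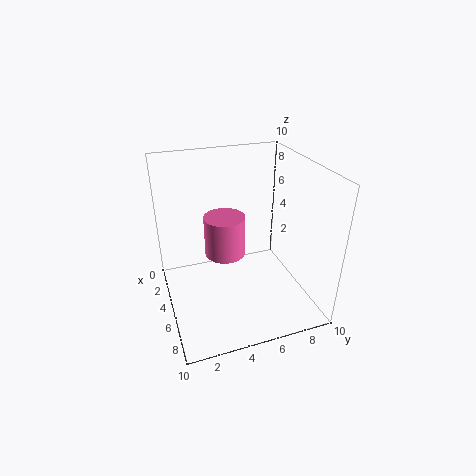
cx = 3.5, cy = 4.5, cz = 3, r = 1.5, color = 'hotpink'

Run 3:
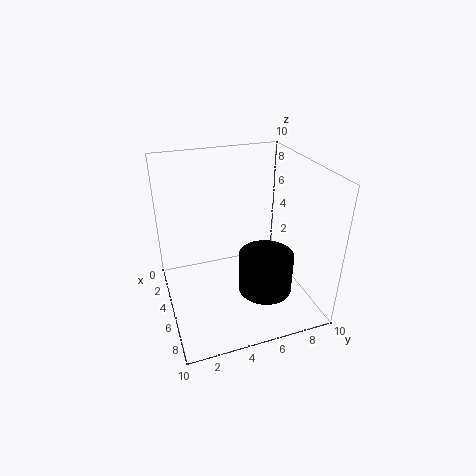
cx = 5.5, cy = 7, cz = 0.5, r = 2, color = 'black'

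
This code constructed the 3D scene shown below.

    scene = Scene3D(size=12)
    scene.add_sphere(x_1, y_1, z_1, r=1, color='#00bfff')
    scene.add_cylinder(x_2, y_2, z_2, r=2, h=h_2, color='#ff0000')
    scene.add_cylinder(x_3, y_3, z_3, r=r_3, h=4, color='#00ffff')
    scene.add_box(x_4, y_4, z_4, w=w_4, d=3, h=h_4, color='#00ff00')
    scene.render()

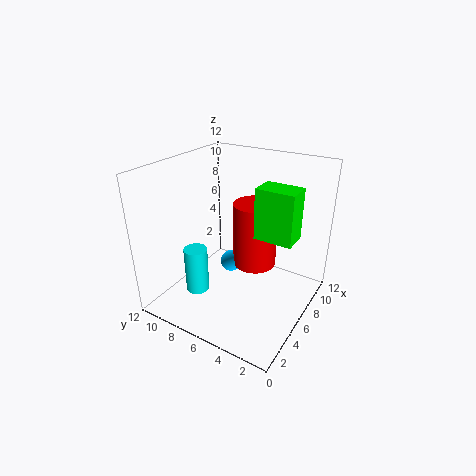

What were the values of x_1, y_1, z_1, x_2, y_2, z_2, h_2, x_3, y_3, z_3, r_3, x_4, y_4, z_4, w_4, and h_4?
x_1 = 8, y_1 = 8, z_1 = 2, x_2 = 9, y_2 = 6, z_2 = 2, h_2 = 6, x_3 = 4, y_3 = 9, z_3 = 1, r_3 = 1, x_4 = 5, y_4 = 1, z_4 = 7, w_4 = 2, h_4 = 4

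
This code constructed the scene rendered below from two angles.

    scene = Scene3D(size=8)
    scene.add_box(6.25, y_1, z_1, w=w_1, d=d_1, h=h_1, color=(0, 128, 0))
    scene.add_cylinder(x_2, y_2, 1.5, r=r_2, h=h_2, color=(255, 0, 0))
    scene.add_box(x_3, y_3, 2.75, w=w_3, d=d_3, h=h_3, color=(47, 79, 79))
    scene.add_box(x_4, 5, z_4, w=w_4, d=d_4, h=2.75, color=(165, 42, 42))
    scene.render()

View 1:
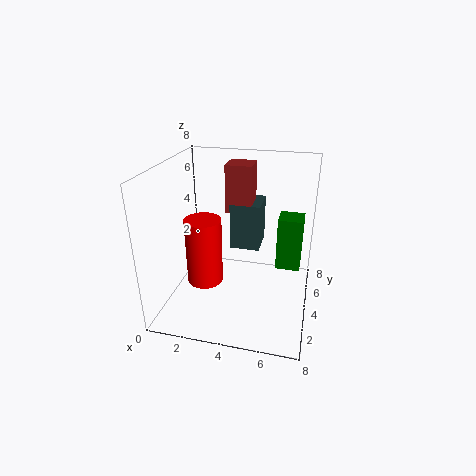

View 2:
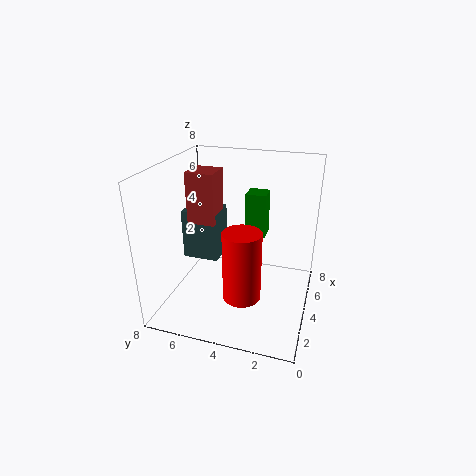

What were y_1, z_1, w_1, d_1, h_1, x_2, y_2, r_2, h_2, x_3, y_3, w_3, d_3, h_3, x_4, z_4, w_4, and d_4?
y_1 = 3; z_1 = 3; w_1 = 1.25; d_1 = 1.25; h_1 = 2.75; x_2 = 2.25; y_2 = 3.25; r_2 = 1; h_2 = 3.75; x_3 = 3.25; y_3 = 5; w_3 = 1.75; d_3 = 2; h_3 = 2.75; x_4 = 3; z_4 = 5; w_4 = 1.5; d_4 = 1.5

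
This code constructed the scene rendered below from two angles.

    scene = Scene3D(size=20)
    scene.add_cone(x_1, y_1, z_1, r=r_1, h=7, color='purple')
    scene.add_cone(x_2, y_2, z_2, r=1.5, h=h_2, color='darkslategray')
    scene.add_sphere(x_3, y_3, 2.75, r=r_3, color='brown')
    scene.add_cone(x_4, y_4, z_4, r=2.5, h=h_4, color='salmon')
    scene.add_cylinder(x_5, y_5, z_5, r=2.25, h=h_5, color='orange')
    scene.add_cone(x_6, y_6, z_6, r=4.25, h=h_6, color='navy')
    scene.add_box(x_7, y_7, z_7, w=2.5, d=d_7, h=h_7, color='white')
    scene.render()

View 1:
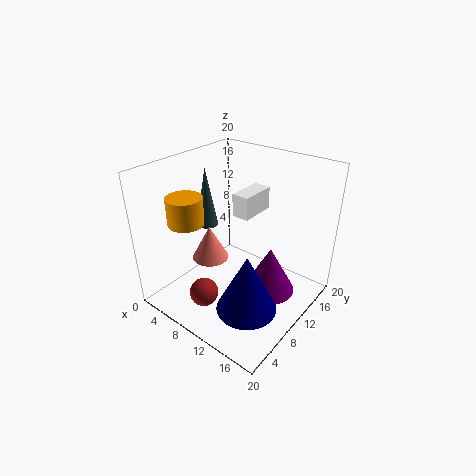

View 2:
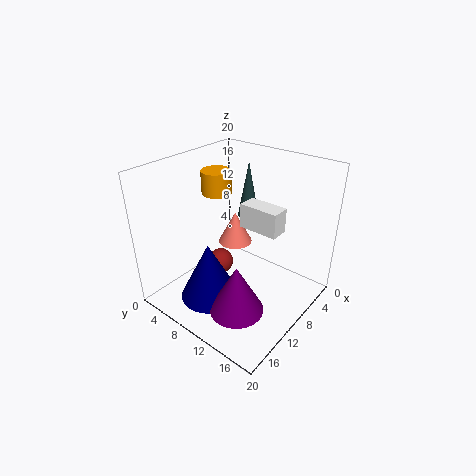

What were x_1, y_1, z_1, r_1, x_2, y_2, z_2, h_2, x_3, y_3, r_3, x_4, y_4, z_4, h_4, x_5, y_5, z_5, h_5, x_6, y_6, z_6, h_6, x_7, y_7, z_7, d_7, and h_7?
x_1 = 13.75
y_1 = 12.75
z_1 = 1.25
r_1 = 3.75
x_2 = 5.75
y_2 = 8.5
z_2 = 11.5
h_2 = 8
x_3 = 8
y_3 = 4.75
r_3 = 2
x_4 = 7.25
y_4 = 7.25
z_4 = 7.25
h_4 = 4.75
x_5 = 7
y_5 = 3.5
z_5 = 14
h_5 = 3.5
x_6 = 13.5
y_6 = 7.5
z_6 = 1
h_6 = 8.5
x_7 = 8.25
y_7 = 11
z_7 = 12.5
d_7 = 5.25
h_7 = 3.25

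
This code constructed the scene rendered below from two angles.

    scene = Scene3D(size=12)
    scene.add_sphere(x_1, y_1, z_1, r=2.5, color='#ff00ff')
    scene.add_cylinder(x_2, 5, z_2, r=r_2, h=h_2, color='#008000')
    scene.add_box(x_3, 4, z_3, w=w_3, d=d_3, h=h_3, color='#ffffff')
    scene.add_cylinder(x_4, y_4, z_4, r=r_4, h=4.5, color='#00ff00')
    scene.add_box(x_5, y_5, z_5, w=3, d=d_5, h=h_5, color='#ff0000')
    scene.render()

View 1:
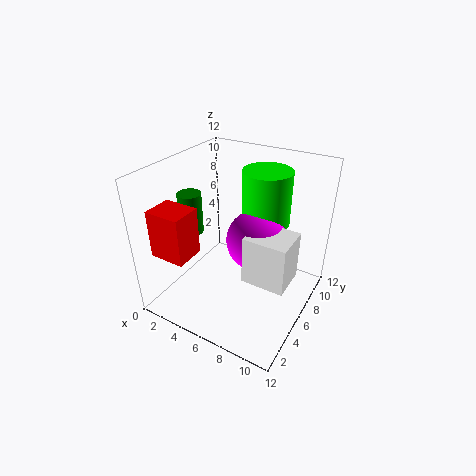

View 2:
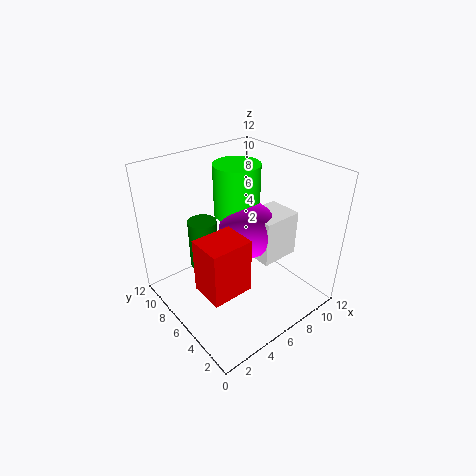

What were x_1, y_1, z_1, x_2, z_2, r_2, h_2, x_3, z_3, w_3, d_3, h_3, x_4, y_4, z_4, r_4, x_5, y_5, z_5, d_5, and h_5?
x_1 = 7.5
y_1 = 6.5
z_1 = 6
x_2 = 2
z_2 = 6
r_2 = 1
h_2 = 3.5
x_3 = 7.5
z_3 = 3.5
w_3 = 3.5
d_3 = 3
h_3 = 4
x_4 = 7.5
y_4 = 8
z_4 = 7
r_4 = 2
x_5 = 0.5
y_5 = 1.5
z_5 = 5
d_5 = 2.5
h_5 = 4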